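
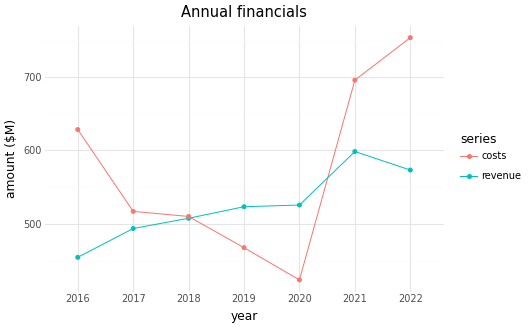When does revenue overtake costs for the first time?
2018: revenue ≈ 500 vs costs ≈ 500 (not yet); 2019: revenue ≈ 500 vs costs ≈ 450 (first crossover).

2019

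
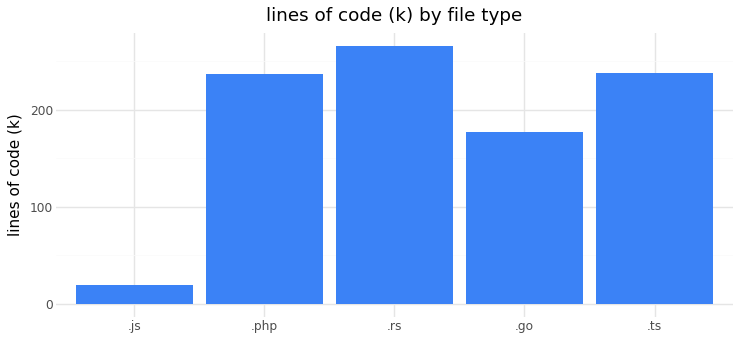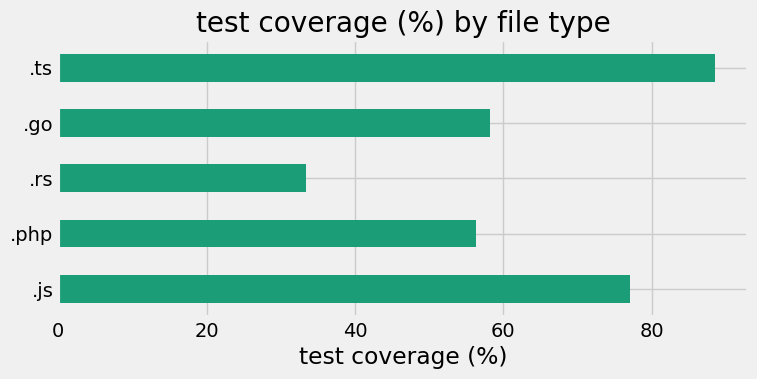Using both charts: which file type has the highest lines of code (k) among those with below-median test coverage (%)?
.rs

Chart 2 median test coverage (%) ≈ 60; below-median file types: .php, .rs. Among those, .rs has the highest lines of code (k) (≈ 275).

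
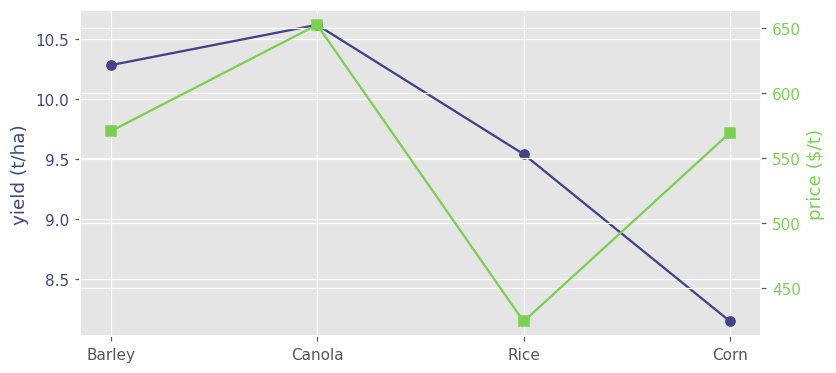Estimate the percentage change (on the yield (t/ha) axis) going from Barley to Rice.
Barley ≈ 10.5, Rice ≈ 9.5; (9.5 − 10.5) / 10.5 ≈ -9.5%.

≈ -9.5%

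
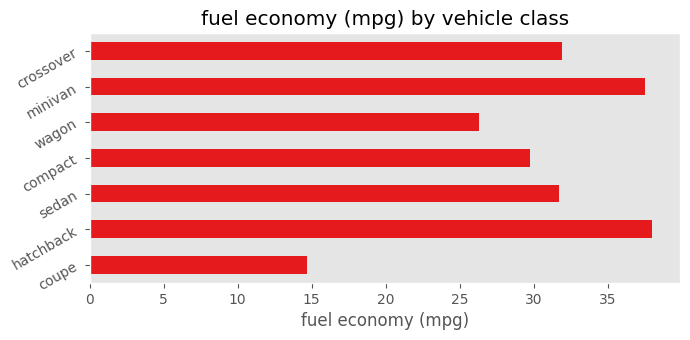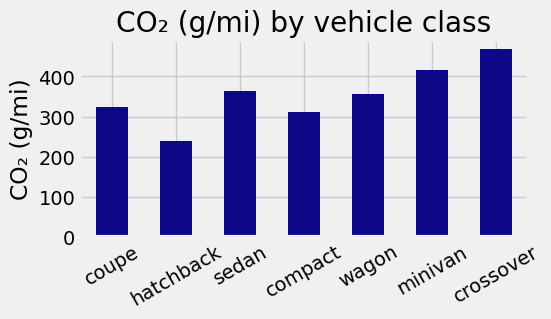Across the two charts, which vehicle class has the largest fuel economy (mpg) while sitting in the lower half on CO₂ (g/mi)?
hatchback

Chart 2 median CO₂ (g/mi) ≈ 350; below-median vehicle classes: coupe, hatchback, compact. Among those, hatchback has the highest fuel economy (mpg) (≈ 40).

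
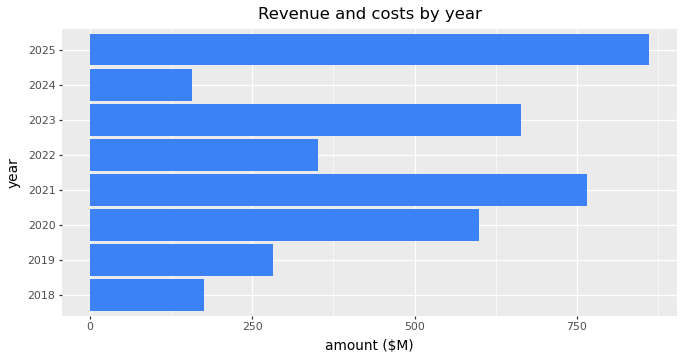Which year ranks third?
2023

Top 4: 2025 ≈ 900, 2021 ≈ 800, 2023 ≈ 700, 2020 ≈ 600.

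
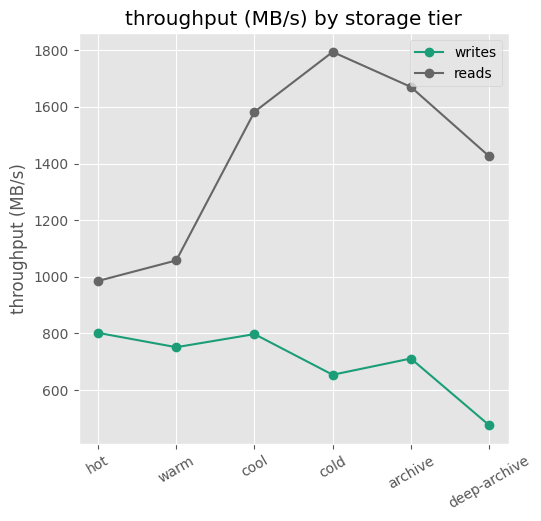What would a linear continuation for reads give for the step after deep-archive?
≈ 1200

Last three: 1800, 1600, 1400 → slope ≈ -200/step → next ≈ 1200.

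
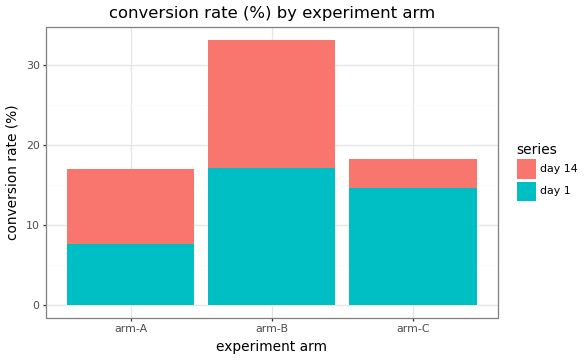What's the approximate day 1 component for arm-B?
≈ 15

day 1 top ≈ 15, bottom ≈ 0; segment ≈ 15.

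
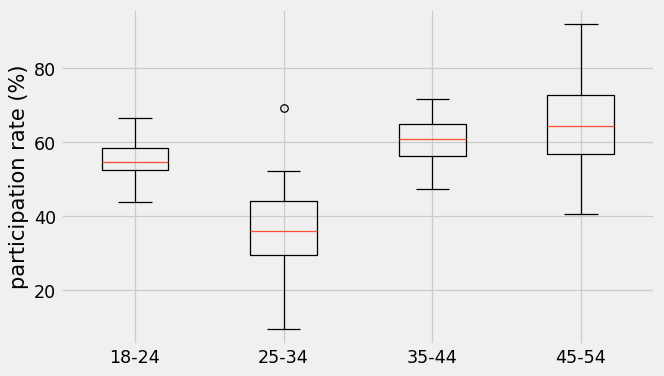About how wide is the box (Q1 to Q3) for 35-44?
Q3 ≈ 65, Q1 ≈ 55; IQR ≈ 10.

≈ 10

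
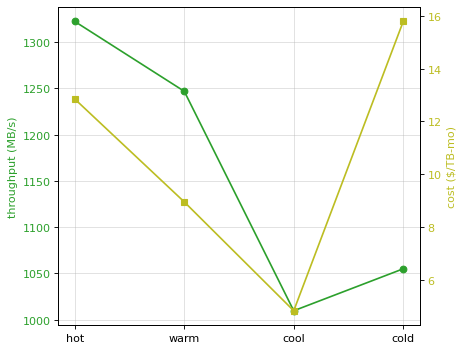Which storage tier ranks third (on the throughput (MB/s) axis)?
cold

Top 4 (on the throughput (MB/s) axis): hot ≈ 1300, warm ≈ 1250, cold ≈ 1050, cool ≈ 1000.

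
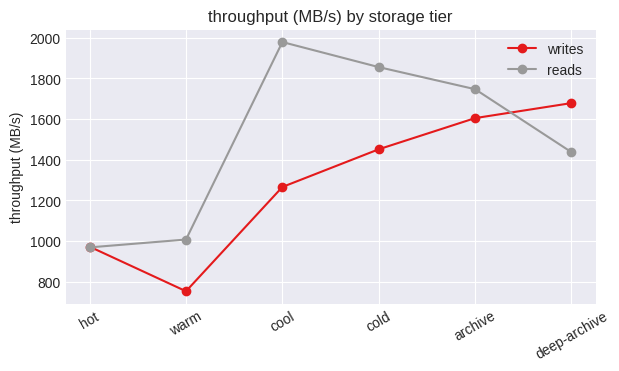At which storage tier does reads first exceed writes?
warm

hot: reads ≈ 1000 vs writes ≈ 1000 (not yet); warm: reads ≈ 1000 vs writes ≈ 800 (first crossover).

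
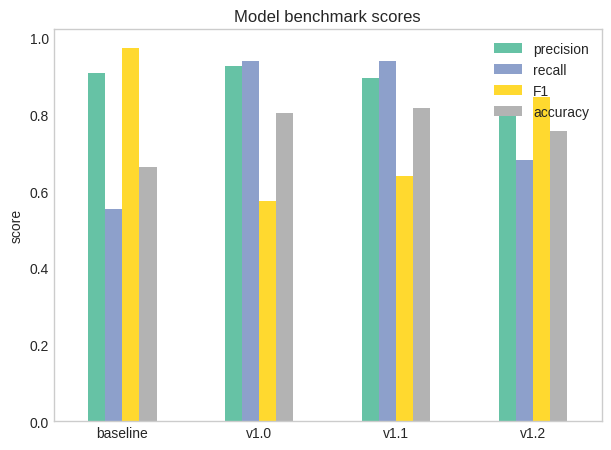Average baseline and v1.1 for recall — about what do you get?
≈ 0.75

(0.6 + 0.9) / 2 ≈ 0.75.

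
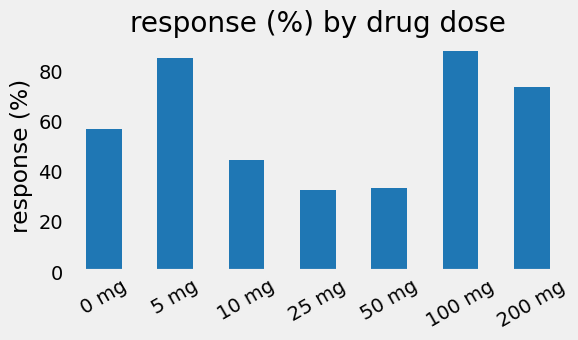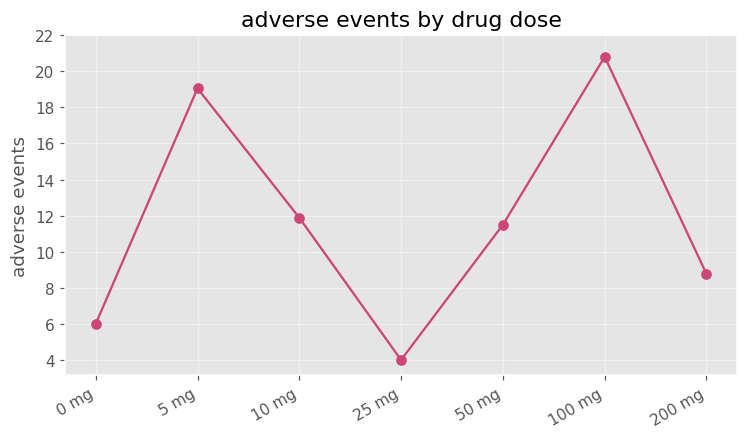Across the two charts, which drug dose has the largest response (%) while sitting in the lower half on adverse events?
Chart 2 median adverse events ≈ 12; below-median drug doses: 0 mg, 25 mg, 200 mg. Among those, 200 mg has the highest response (%) (≈ 70).

200 mg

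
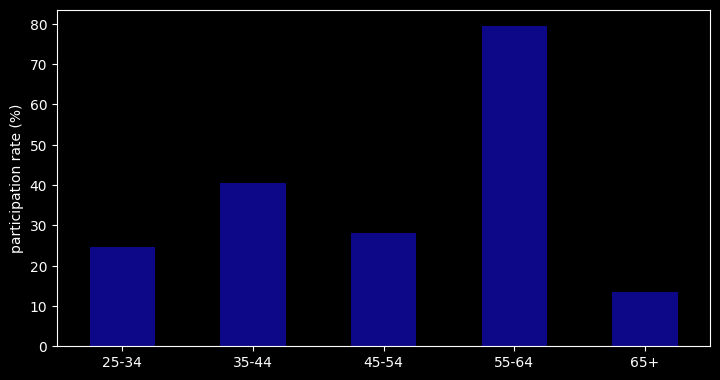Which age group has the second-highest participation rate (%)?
35-44

Top 3: 55-64 ≈ 80, 35-44 ≈ 40, 45-54 ≈ 30.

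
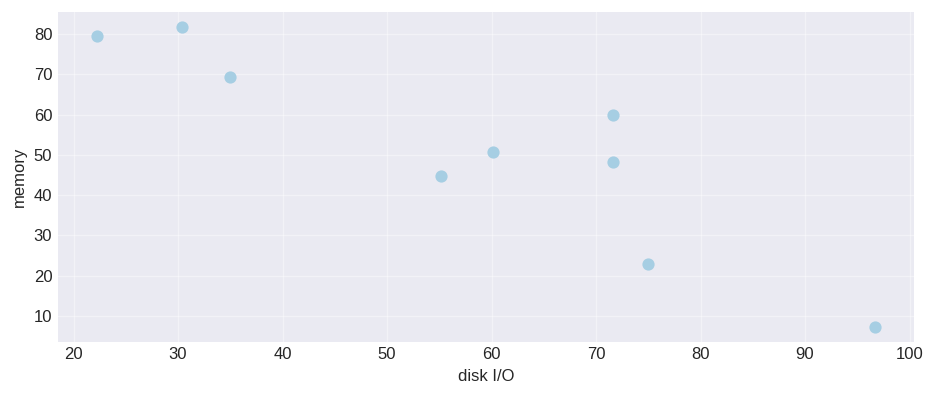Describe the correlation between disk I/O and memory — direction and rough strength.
Points are negatively correlated; strong (|r| ≈ 0.9).

negative, strong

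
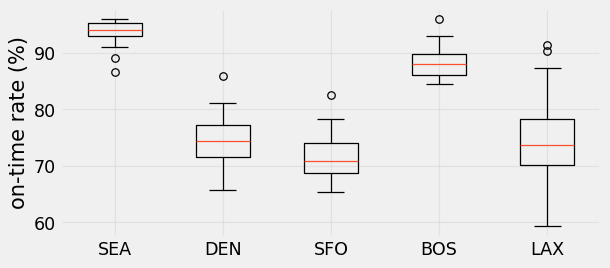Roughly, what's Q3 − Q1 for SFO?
Q3 ≈ 74, Q1 ≈ 68; IQR ≈ 6.

≈ 6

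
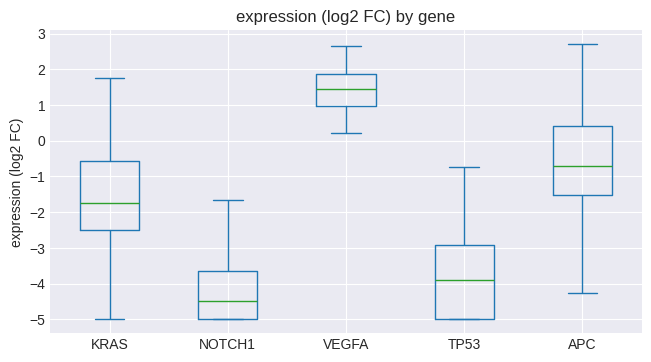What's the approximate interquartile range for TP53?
Q3 ≈ -3.0, Q1 ≈ -5.0; IQR ≈ 2.0.

≈ 2.0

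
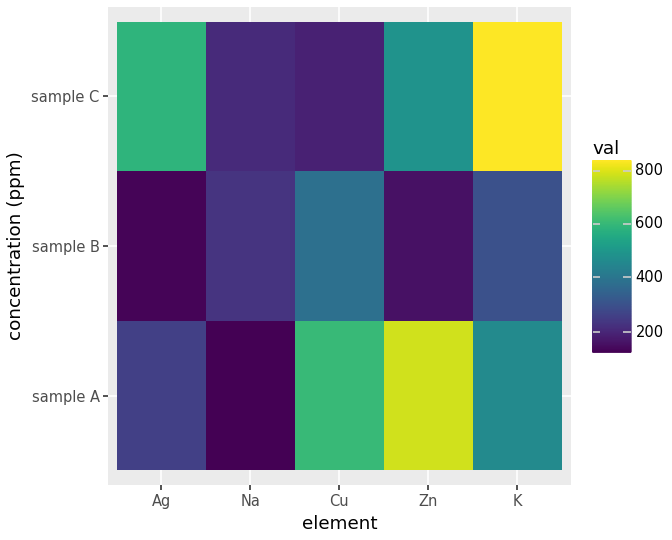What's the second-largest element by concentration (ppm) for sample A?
Top 3 for sample A: Zn ≈ 800, Cu ≈ 600, K ≈ 500.

Cu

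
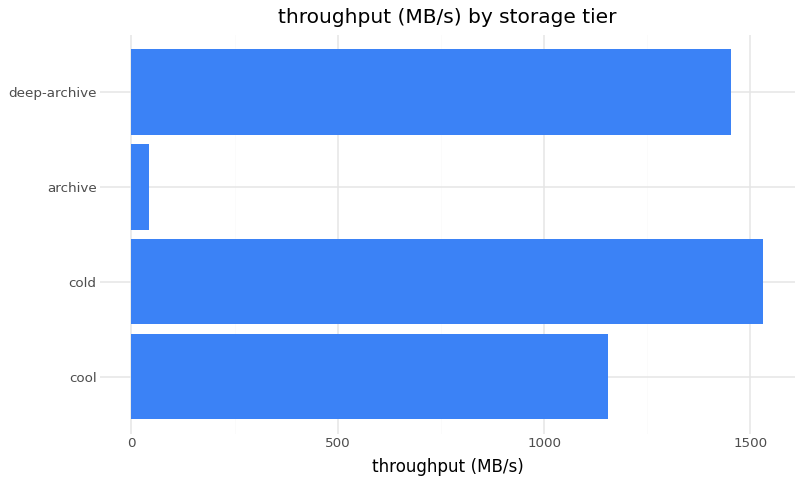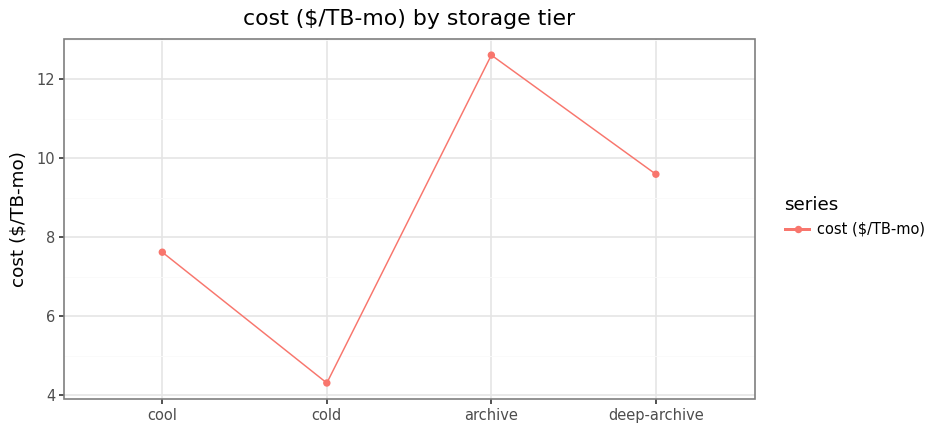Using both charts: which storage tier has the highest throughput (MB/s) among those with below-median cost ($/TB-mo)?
Chart 2 median cost ($/TB-mo) ≈ 8; below-median storage tiers: cool, cold. Among those, cold has the highest throughput (MB/s) (≈ 1600).

cold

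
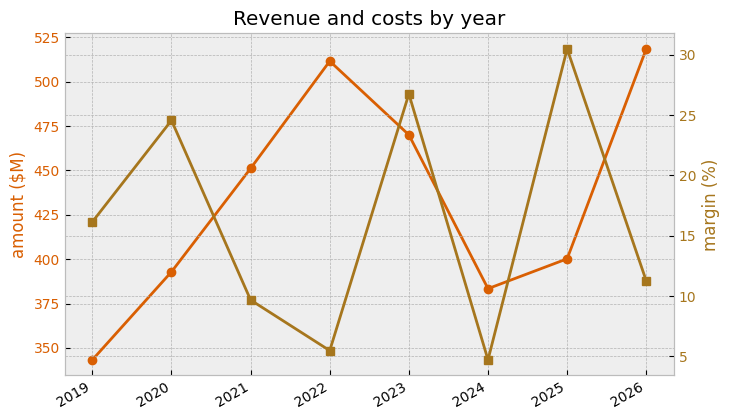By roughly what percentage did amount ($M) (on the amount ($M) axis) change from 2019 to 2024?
2019 ≈ 340, 2024 ≈ 380; (380 − 340) / 340 ≈ +11.8%.

≈ +11.8%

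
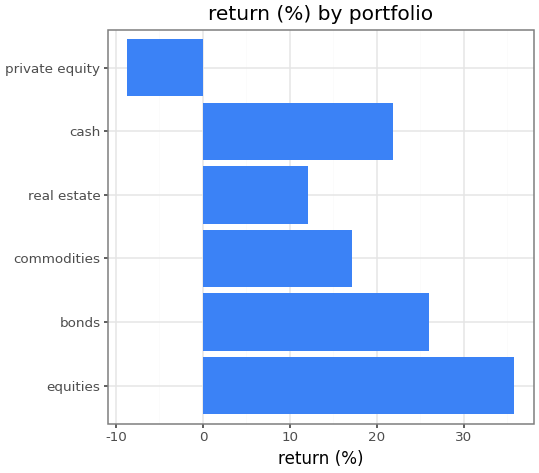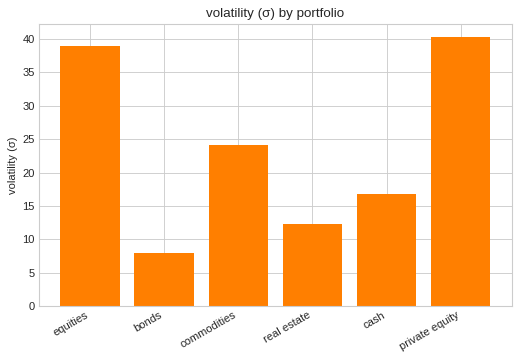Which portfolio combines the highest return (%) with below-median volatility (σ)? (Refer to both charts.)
Chart 2 median volatility (σ) ≈ 20; below-median portfolios: bonds, real estate, cash. Among those, bonds has the highest return (%) (≈ 25).

bonds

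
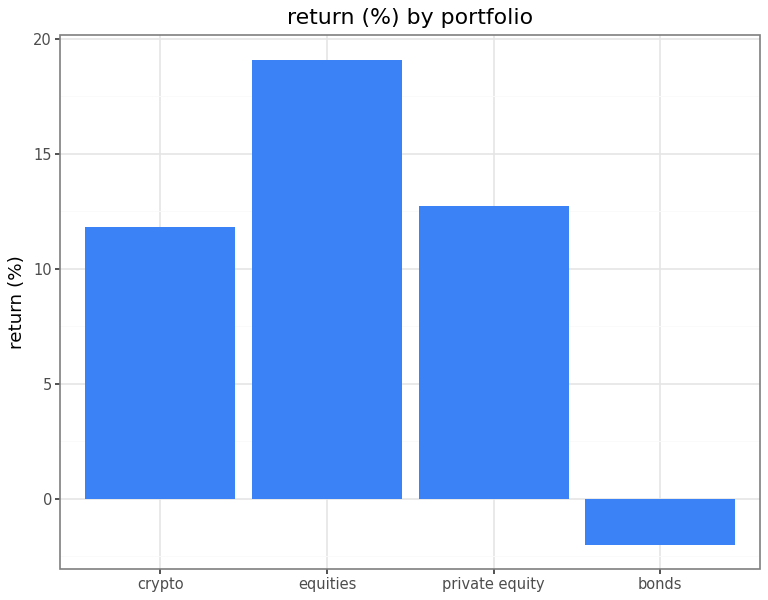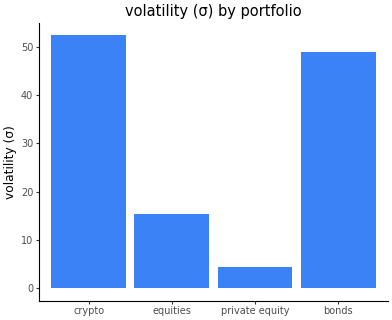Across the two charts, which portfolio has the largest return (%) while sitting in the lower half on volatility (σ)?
Chart 2 median volatility (σ) ≈ 30; below-median portfolios: equities, private equity. Among those, equities has the highest return (%) (≈ 20).

equities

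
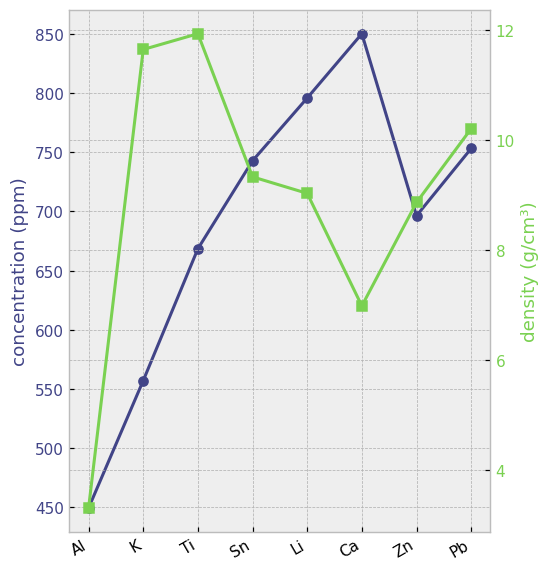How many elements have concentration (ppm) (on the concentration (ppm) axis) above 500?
Above 500: K, Ti, Sn, Li, Ca, Zn, Pb.

7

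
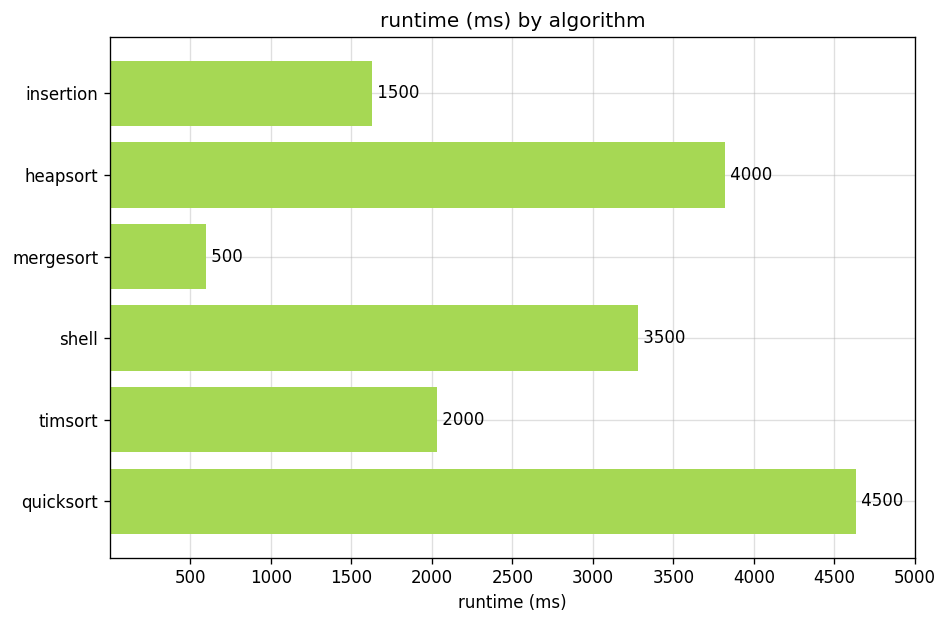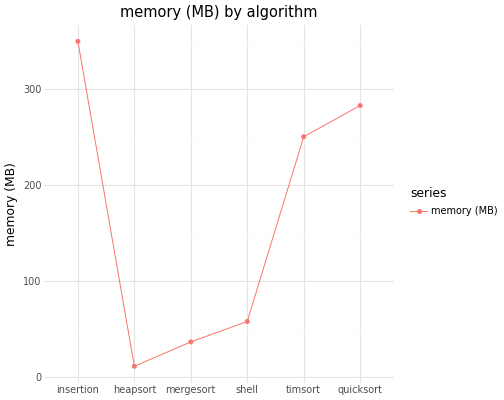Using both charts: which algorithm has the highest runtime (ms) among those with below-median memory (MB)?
heapsort

Chart 2 median memory (MB) ≈ 150; below-median algorithms: heapsort, mergesort, shell. Among those, heapsort has the highest runtime (ms) (≈ 4000).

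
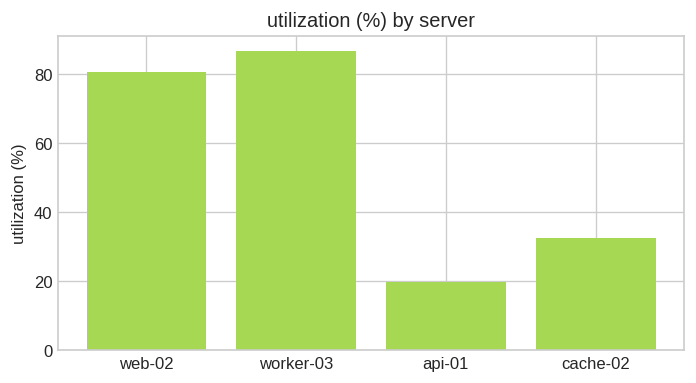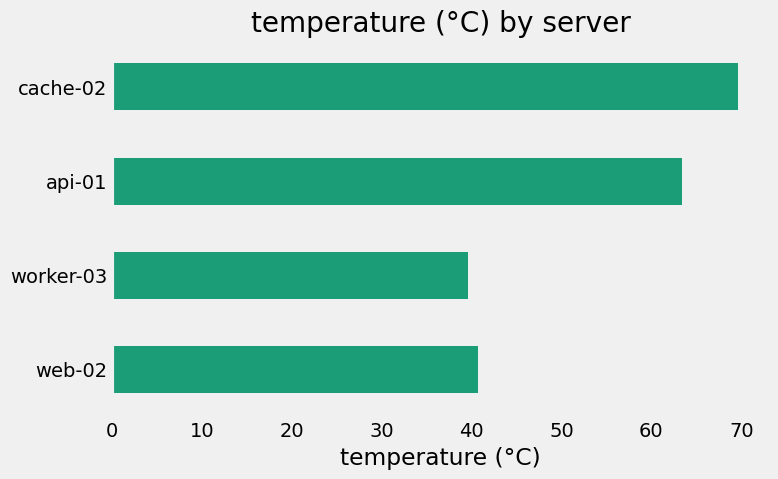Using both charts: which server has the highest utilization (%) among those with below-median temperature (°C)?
Chart 2 median temperature (°C) ≈ 50; below-median servers: web-02, worker-03. Among those, worker-03 has the highest utilization (%) (≈ 90).

worker-03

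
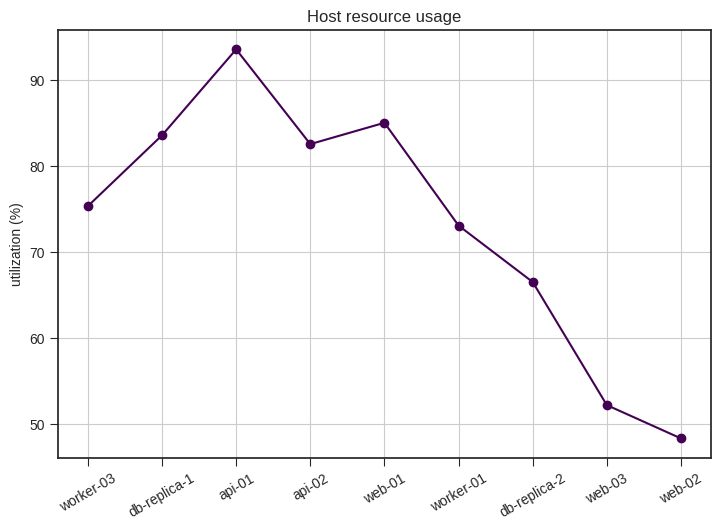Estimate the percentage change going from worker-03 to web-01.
worker-03 ≈ 75, web-01 ≈ 85; (85 − 75) / 75 ≈ +13.3%.

≈ +13.3%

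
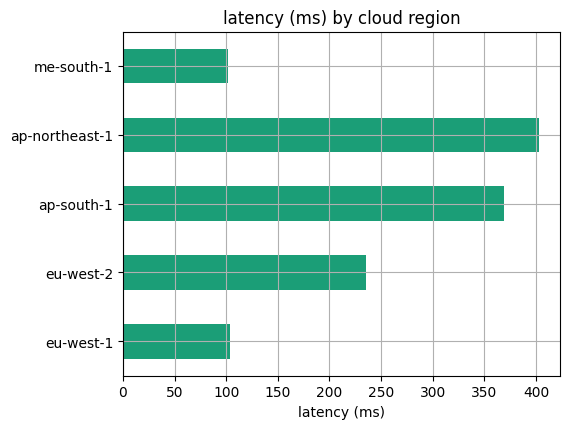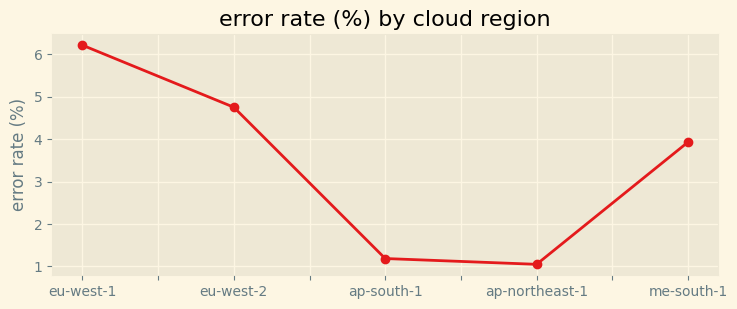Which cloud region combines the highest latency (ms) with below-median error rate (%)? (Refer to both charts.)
Chart 2 median error rate (%) ≈ 4; below-median cloud regions: ap-south-1, ap-northeast-1. Among those, ap-northeast-1 has the highest latency (ms) (≈ 400).

ap-northeast-1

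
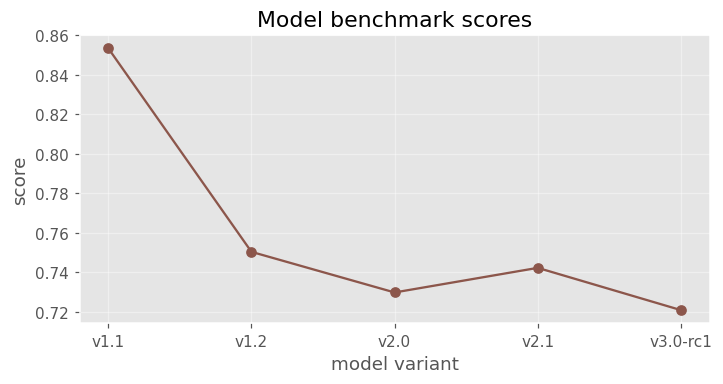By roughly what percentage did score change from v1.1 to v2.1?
v1.1 ≈ 0.86, v2.1 ≈ 0.74; (0.74 − 0.86) / 0.86 ≈ -14%.

≈ -14%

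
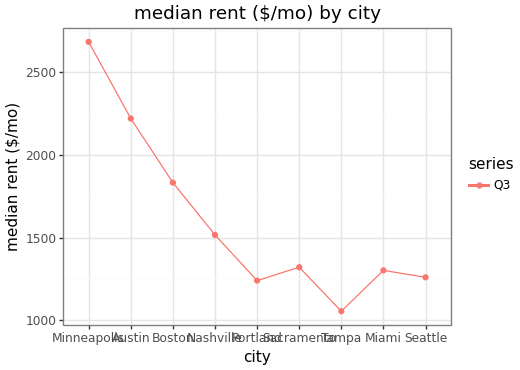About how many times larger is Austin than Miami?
Austin ≈ 2200, Miami ≈ 1400; 2200/1400 ≈ 1.57.

≈ 1.57×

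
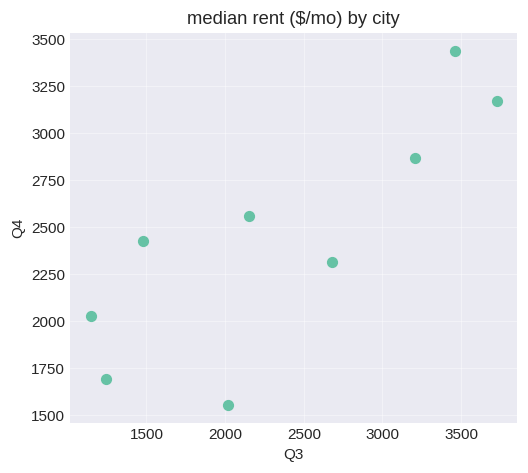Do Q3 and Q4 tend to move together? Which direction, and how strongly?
positive, strong

Points are positively correlated; strong (|r| ≈ 0.8).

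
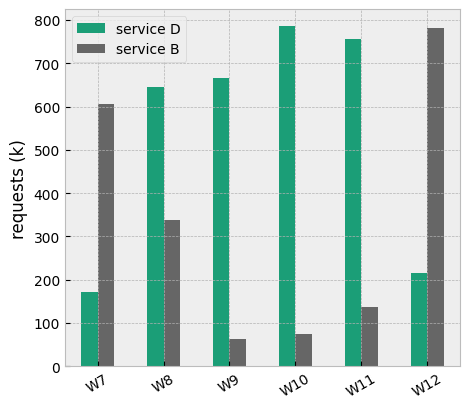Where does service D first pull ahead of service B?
W7: service D ≈ 200 vs service B ≈ 600 (not yet); W8: service D ≈ 600 vs service B ≈ 300 (first crossover).

W8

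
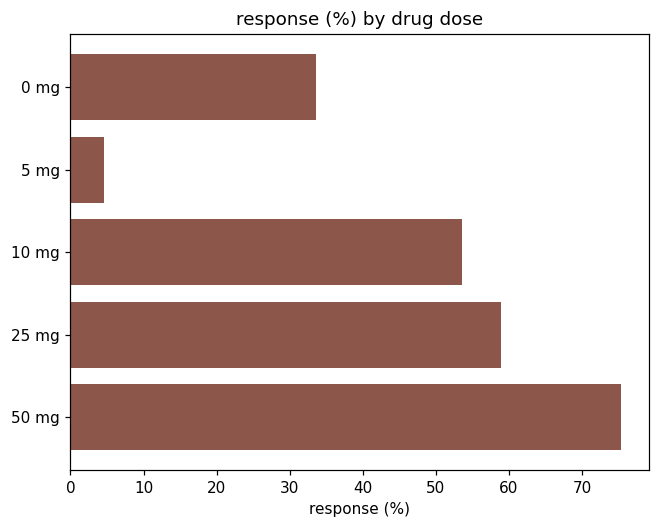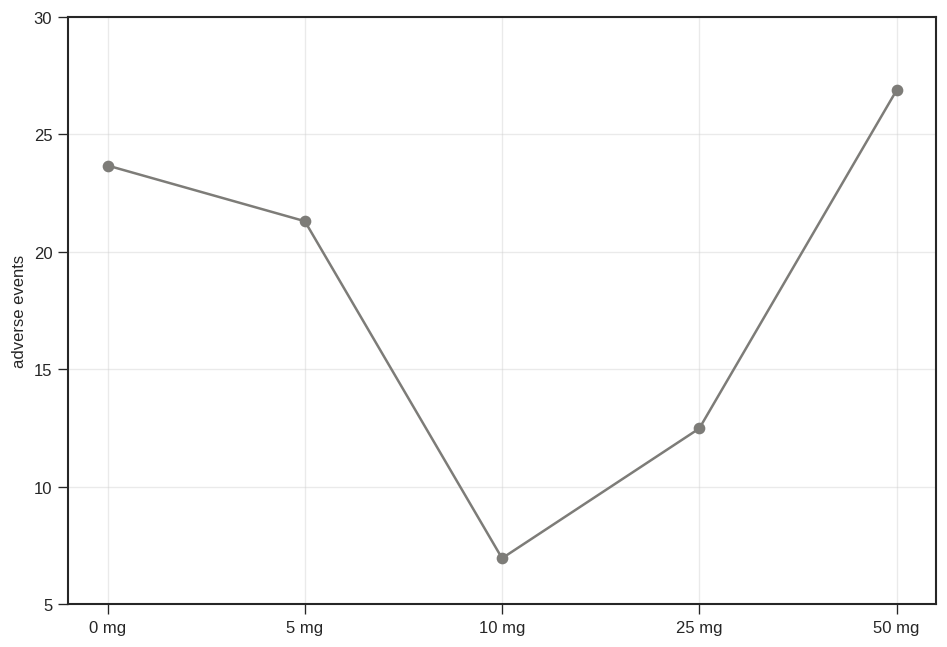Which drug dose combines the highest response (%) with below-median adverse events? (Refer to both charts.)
25 mg

Chart 2 median adverse events ≈ 20; below-median drug doses: 10 mg, 25 mg. Among those, 25 mg has the highest response (%) (≈ 60).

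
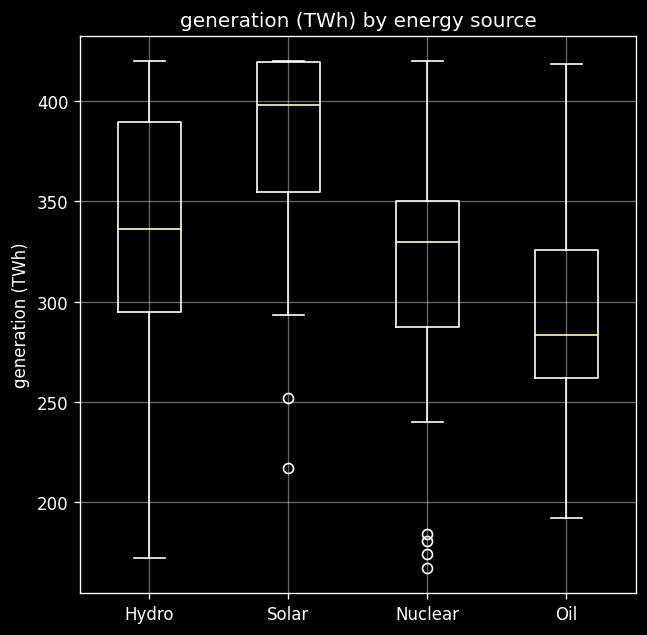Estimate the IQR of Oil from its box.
Q3 ≈ 330, Q1 ≈ 260; IQR ≈ 70.

≈ 70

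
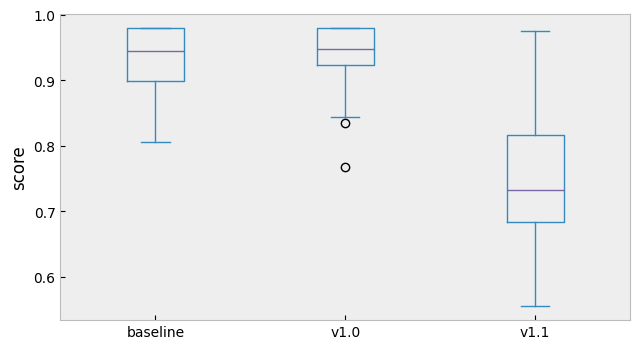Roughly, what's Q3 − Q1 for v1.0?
≈ 0.06

Q3 ≈ 0.98, Q1 ≈ 0.92; IQR ≈ 0.06.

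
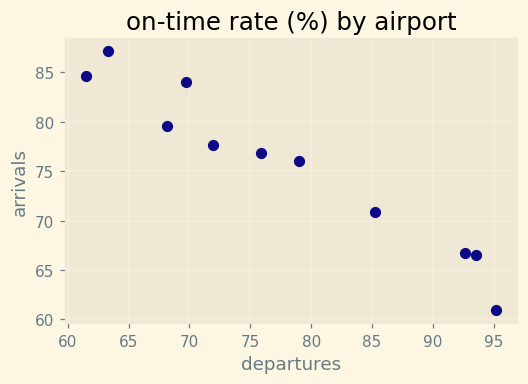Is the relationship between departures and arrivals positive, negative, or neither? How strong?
negative, strong

Points are negatively correlated; strong (|r| ≈ 1.0).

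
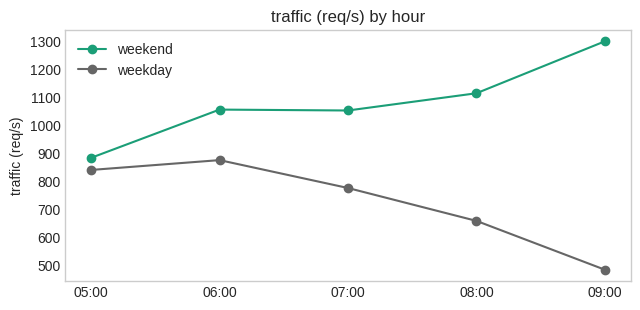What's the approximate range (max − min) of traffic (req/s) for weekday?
≈ 400

Max 06:00 ≈ 900, min 09:00 ≈ 500; range ≈ 400.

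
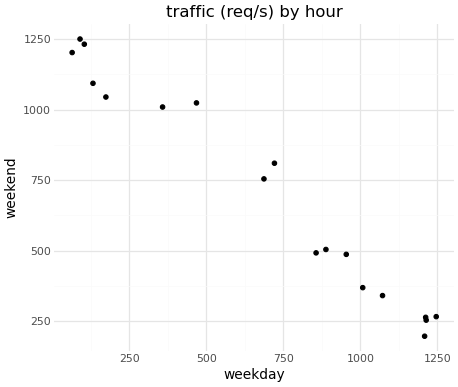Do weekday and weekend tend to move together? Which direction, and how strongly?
Points are negatively correlated; strong (|r| ≈ 1.0).

negative, strong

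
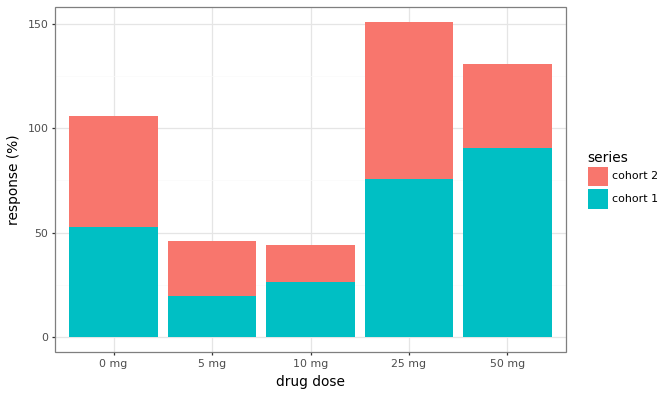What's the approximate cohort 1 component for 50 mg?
≈ 100

cohort 1 top ≈ 100, bottom ≈ 0; segment ≈ 100.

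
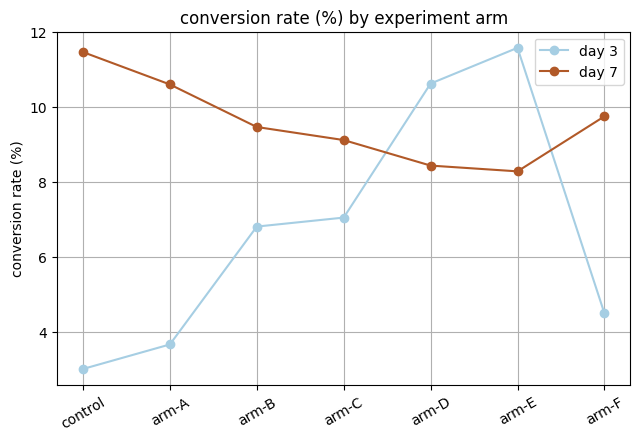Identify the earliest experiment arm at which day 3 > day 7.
arm-D

arm-C: day 3 ≈ 7 vs day 7 ≈ 9 (not yet); arm-D: day 3 ≈ 11 vs day 7 ≈ 8 (first crossover).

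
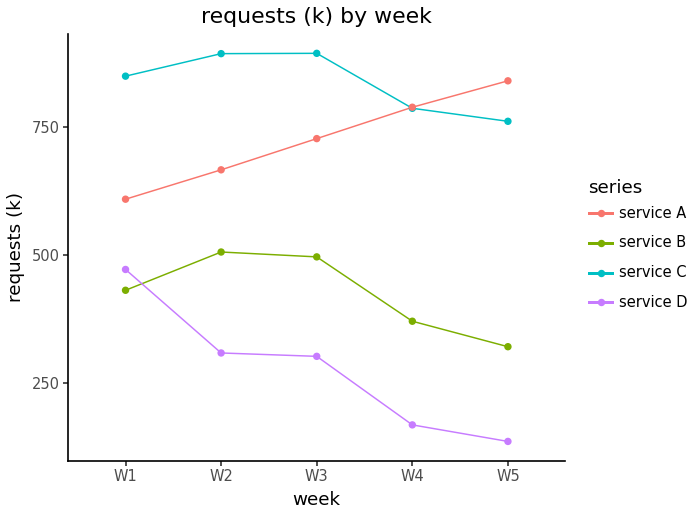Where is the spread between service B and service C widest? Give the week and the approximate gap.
W5, ≈ 500 k

W5: service B ≈ 300, service C ≈ 800 → gap ≈ 500. Next-largest (W1) is only ≈ 400.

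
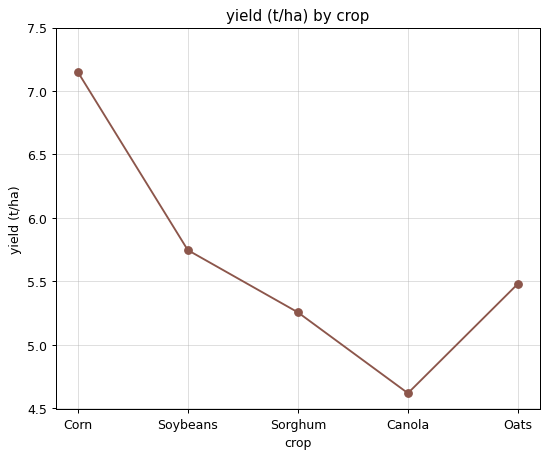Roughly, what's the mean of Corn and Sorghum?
≈ 6.25

(7.0 + 5.5) / 2 ≈ 6.25.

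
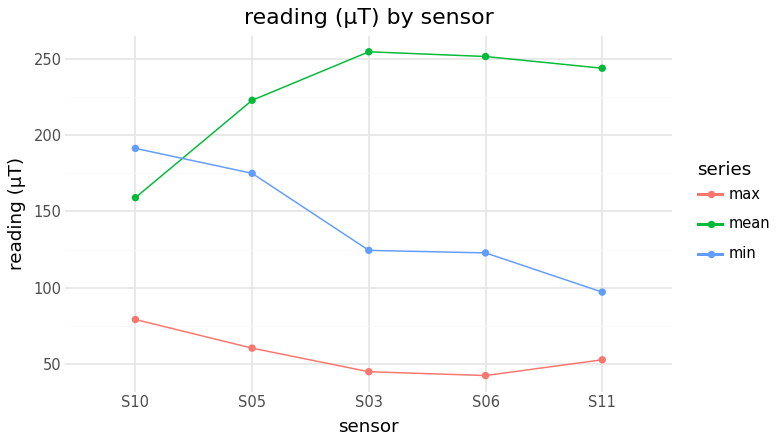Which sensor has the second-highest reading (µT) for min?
S05

Top 3 for min: S10 ≈ 200, S05 ≈ 180, S03 ≈ 120.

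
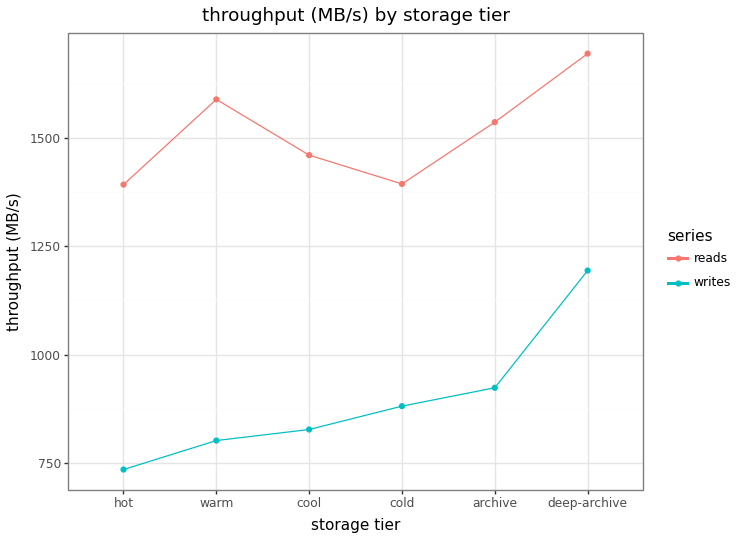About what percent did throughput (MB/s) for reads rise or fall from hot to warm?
≈ +14.3%

hot ≈ 1400, warm ≈ 1600; (1600 − 1400) / 1400 ≈ +14.3%.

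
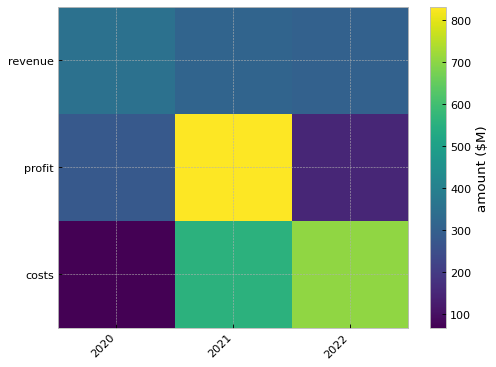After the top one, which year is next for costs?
2021

Top 3 for costs: 2022 ≈ 700, 2021 ≈ 600, 2020 ≈ 100.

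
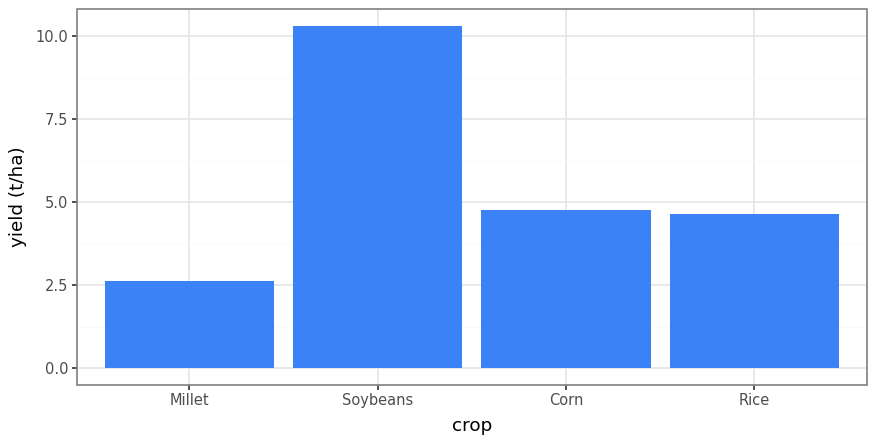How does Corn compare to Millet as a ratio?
Corn ≈ 5, Millet ≈ 3; 5/3 ≈ 1.67.

≈ 1.67×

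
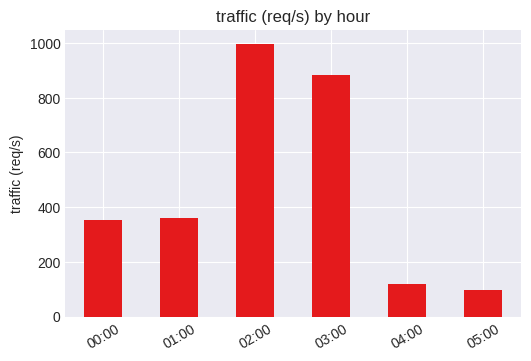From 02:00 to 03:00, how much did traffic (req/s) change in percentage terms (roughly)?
≈ -10%

02:00 ≈ 1000, 03:00 ≈ 900; (900 − 1000) / 1000 ≈ -10%.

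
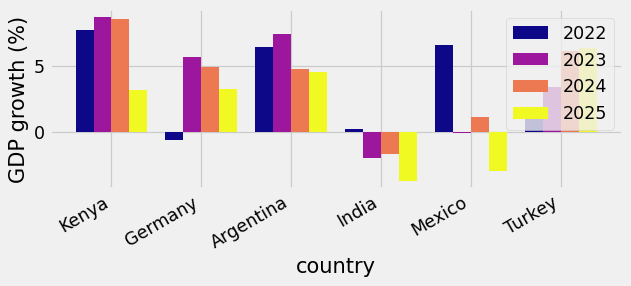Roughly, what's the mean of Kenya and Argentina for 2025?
≈ 4

(4 + 4) / 2 ≈ 4.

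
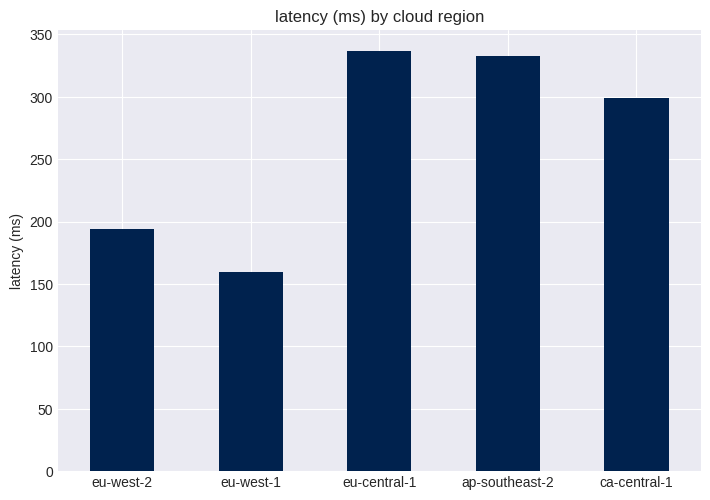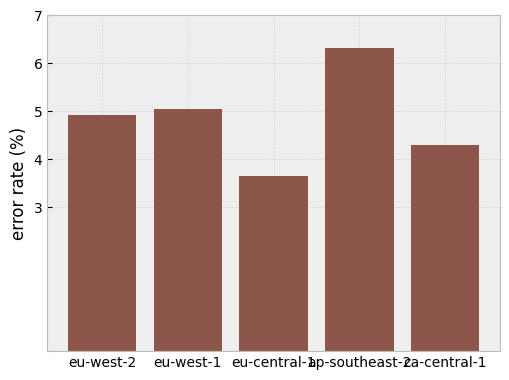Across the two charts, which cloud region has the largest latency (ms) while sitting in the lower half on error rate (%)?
eu-central-1

Chart 2 median error rate (%) ≈ 5; below-median cloud regions: eu-central-1, ca-central-1. Among those, eu-central-1 has the highest latency (ms) (≈ 350).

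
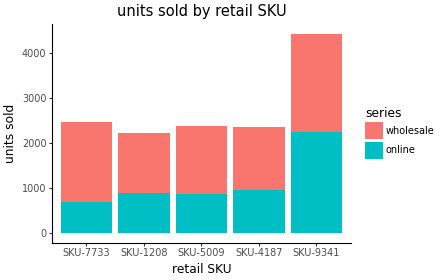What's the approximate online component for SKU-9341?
online top ≈ 2000, bottom ≈ 0; segment ≈ 2000.

≈ 2000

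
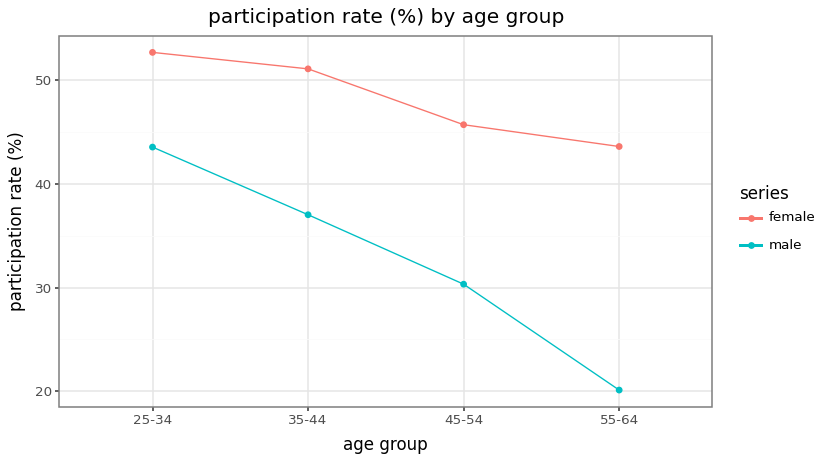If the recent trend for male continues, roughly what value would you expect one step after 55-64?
≈ 12.5

Last three: 35, 30, 20 → slope ≈ -7.5/step → next ≈ 12.5.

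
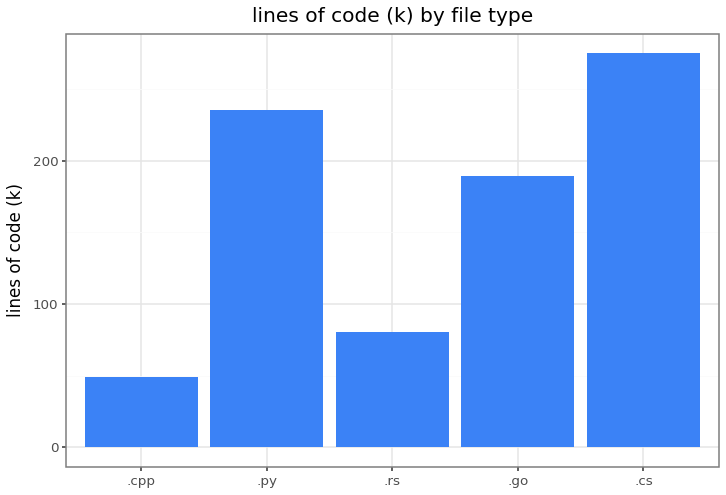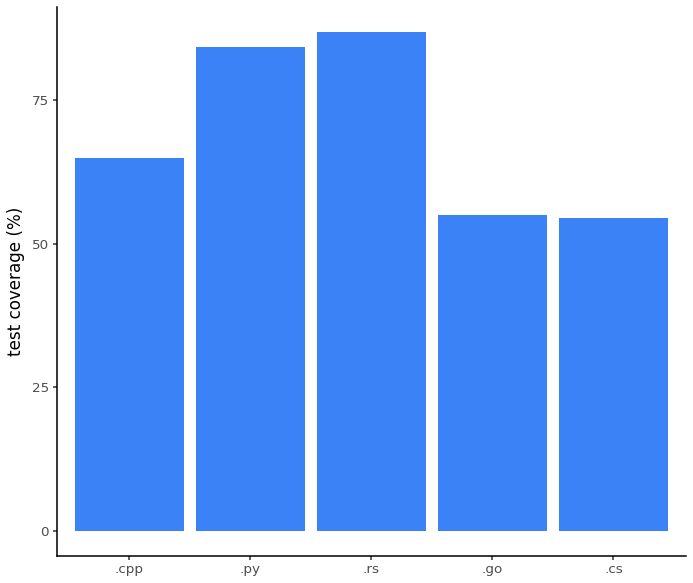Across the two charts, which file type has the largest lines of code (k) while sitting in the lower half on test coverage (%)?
Chart 2 median test coverage (%) ≈ 60; below-median file types: .go, .cs. Among those, .cs has the highest lines of code (k) (≈ 250).

.cs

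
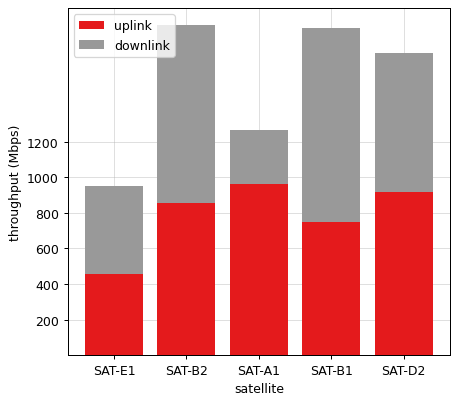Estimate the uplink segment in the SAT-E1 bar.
uplink top ≈ 400, bottom ≈ 0; segment ≈ 400.

≈ 400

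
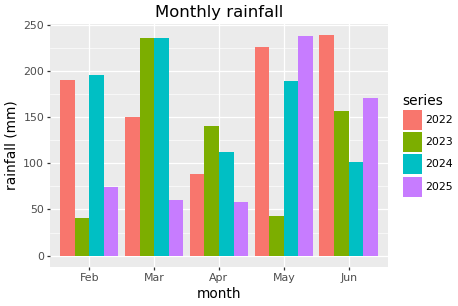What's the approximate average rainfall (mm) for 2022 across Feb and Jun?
(180 + 240) / 2 ≈ 210.

≈ 210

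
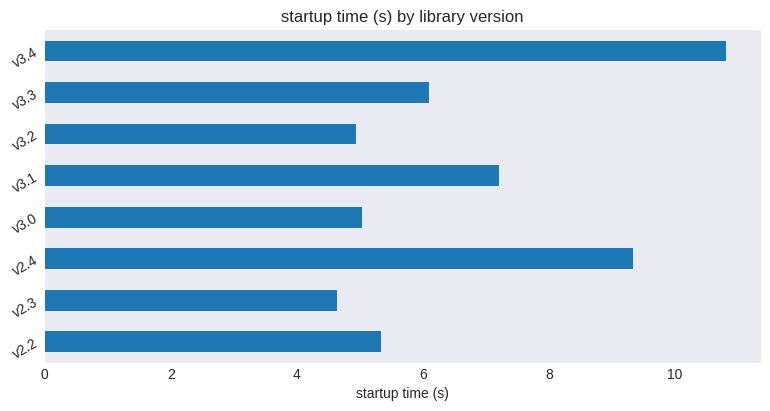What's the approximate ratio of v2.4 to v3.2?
≈ 1.8×

v2.4 ≈ 9, v3.2 ≈ 5; 9/5 ≈ 1.8.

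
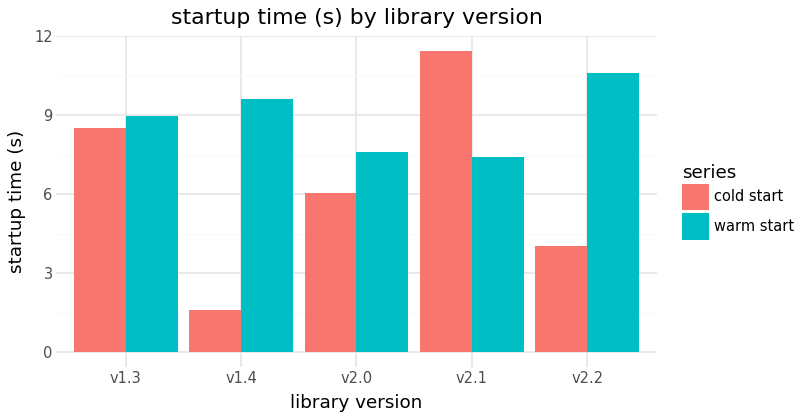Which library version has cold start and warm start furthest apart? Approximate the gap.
v1.4, ≈ 8 s

v1.4: cold start ≈ 2, warm start ≈ 10 → gap ≈ 8. Next-largest (v2.2) is only ≈ 7.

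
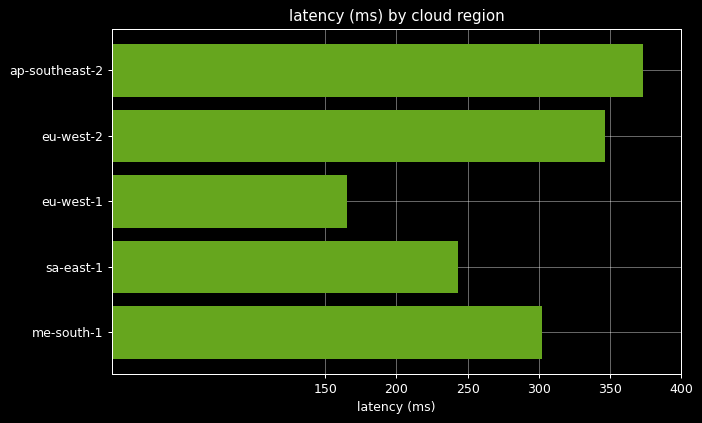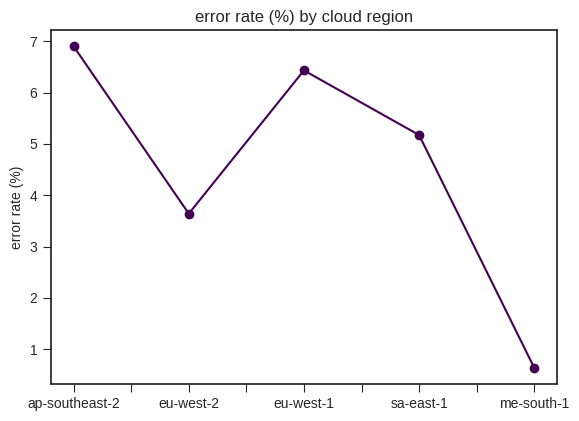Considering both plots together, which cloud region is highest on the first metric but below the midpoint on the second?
eu-west-2

Chart 2 median error rate (%) ≈ 5; below-median cloud regions: eu-west-2, me-south-1. Among those, eu-west-2 has the highest latency (ms) (≈ 350).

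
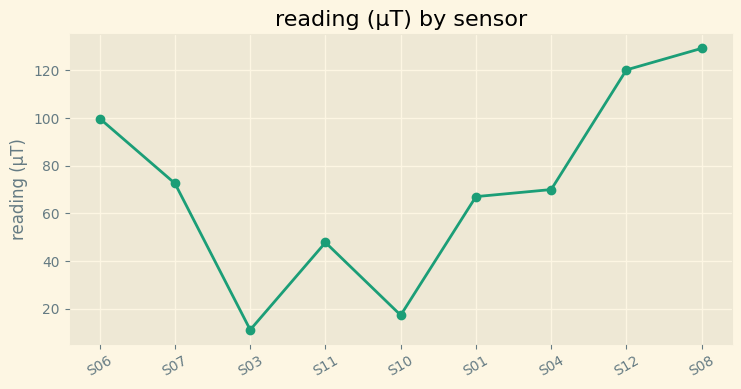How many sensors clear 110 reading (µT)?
2

Above 110: S12, S08.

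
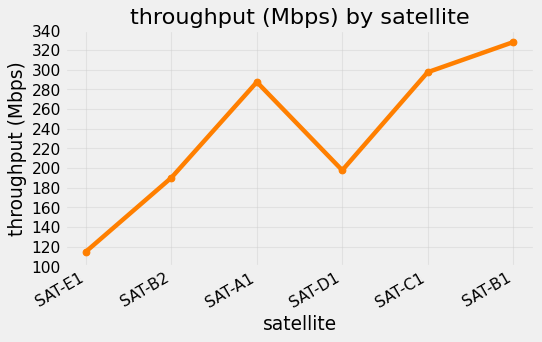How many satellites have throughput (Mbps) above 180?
5

Above 180: SAT-B2, SAT-A1, SAT-D1, SAT-C1, SAT-B1.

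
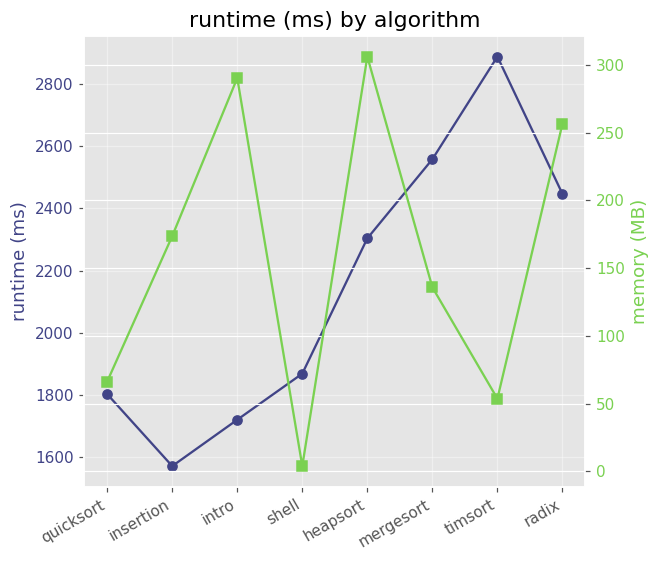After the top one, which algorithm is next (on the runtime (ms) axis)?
Top 3 (on the runtime (ms) axis): timsort ≈ 2800, mergesort ≈ 2600, radix ≈ 2400.

mergesort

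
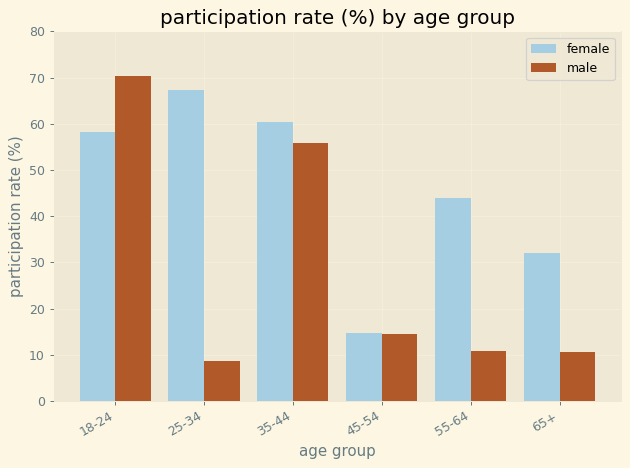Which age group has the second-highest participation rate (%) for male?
35-44

Top 3 for male: 18-24 ≈ 70, 35-44 ≈ 60, 45-54 ≈ 10.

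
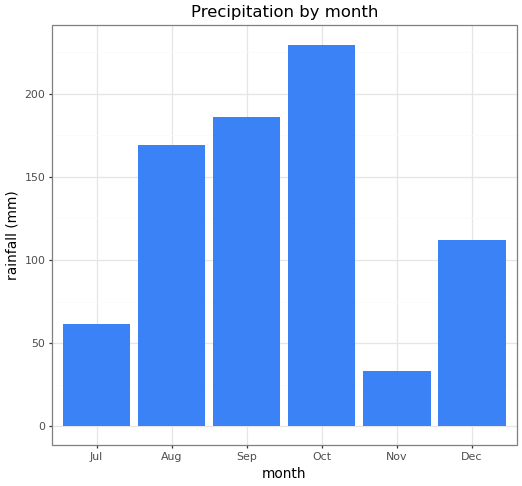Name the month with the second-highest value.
Top 3: Oct ≈ 220, Sep ≈ 180, Aug ≈ 160.

Sep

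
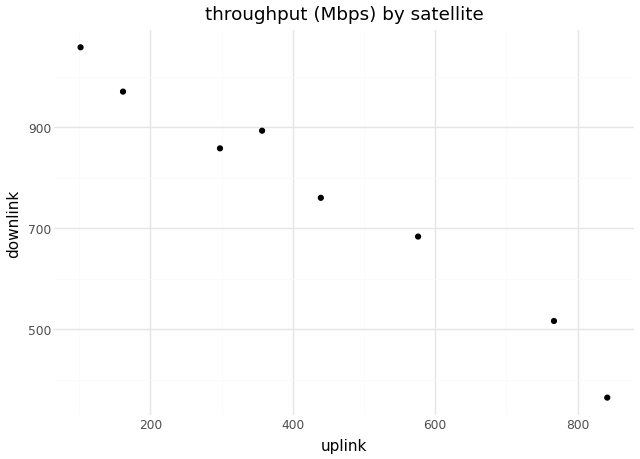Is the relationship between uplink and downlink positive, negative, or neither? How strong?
Points are negatively correlated; strong (|r| ≈ 1.0).

negative, strong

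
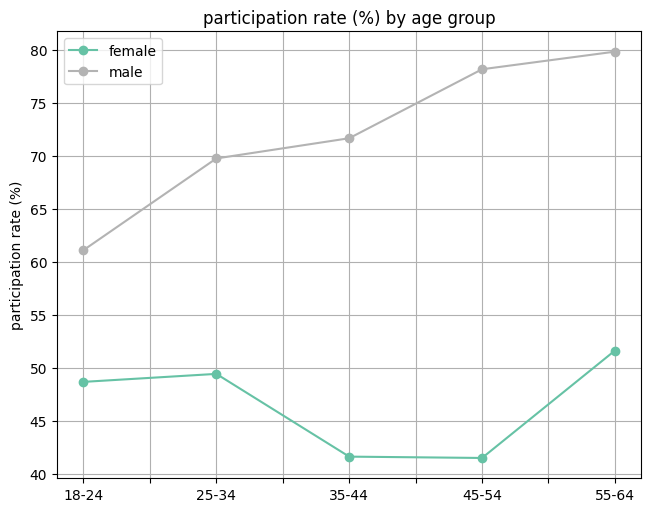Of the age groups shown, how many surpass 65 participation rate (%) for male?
Above 65: 25-34, 35-44, 45-54, 55-64.

4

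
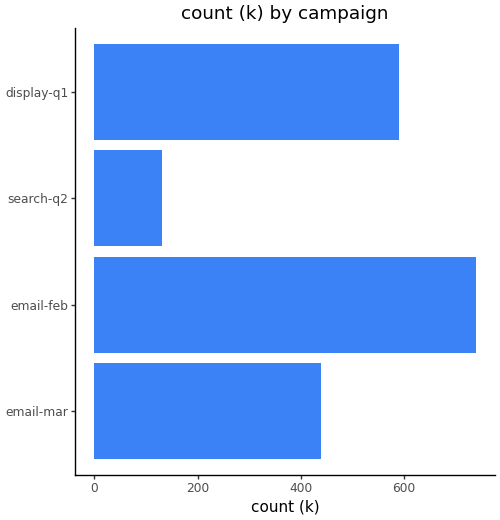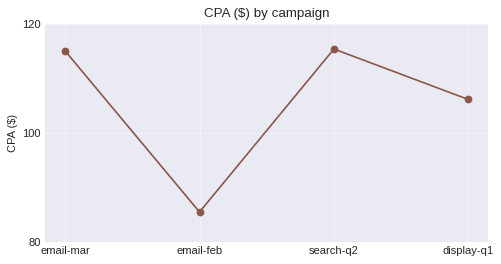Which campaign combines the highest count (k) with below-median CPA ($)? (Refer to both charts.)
Chart 2 median CPA ($) ≈ 120; below-median campaigns: email-feb, display-q1. Among those, email-feb has the highest count (k) (≈ 700).

email-feb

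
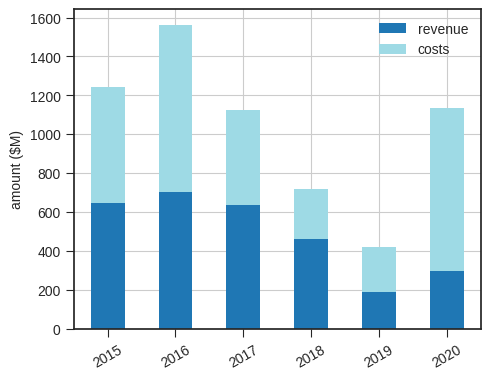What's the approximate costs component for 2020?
costs top ≈ 1200, bottom ≈ 200; segment ≈ 1000.

≈ 1000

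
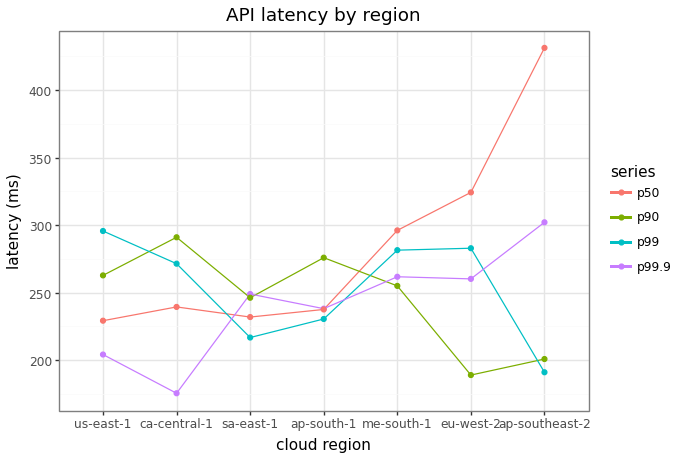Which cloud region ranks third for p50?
me-south-1

Top 4 for p50: ap-southeast-2 ≈ 425, eu-west-2 ≈ 325, me-south-1 ≈ 300, ca-central-1 ≈ 250.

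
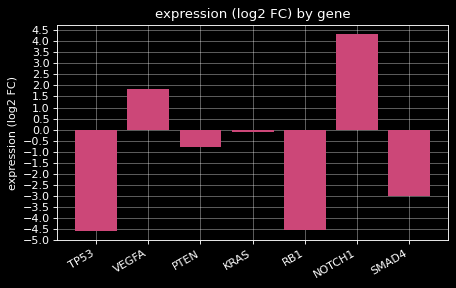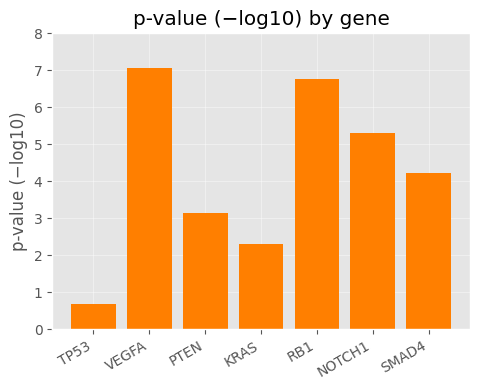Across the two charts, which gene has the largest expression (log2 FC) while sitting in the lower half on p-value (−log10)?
KRAS

Chart 2 median p-value (−log10) ≈ 4; below-median genes: TP53, PTEN, KRAS. Among those, KRAS has the highest expression (log2 FC) (≈ 0).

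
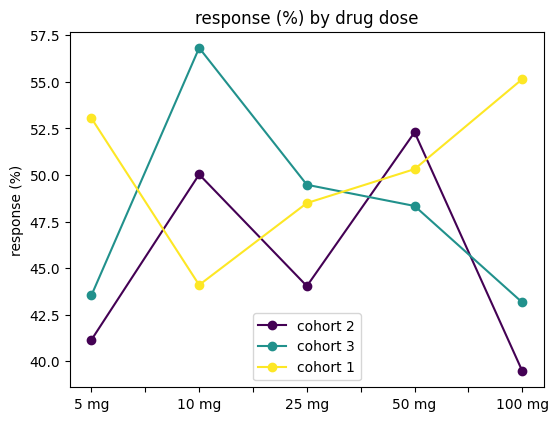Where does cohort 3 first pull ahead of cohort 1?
10 mg

5 mg: cohort 3 ≈ 44 vs cohort 1 ≈ 54 (not yet); 10 mg: cohort 3 ≈ 56 vs cohort 1 ≈ 44 (first crossover).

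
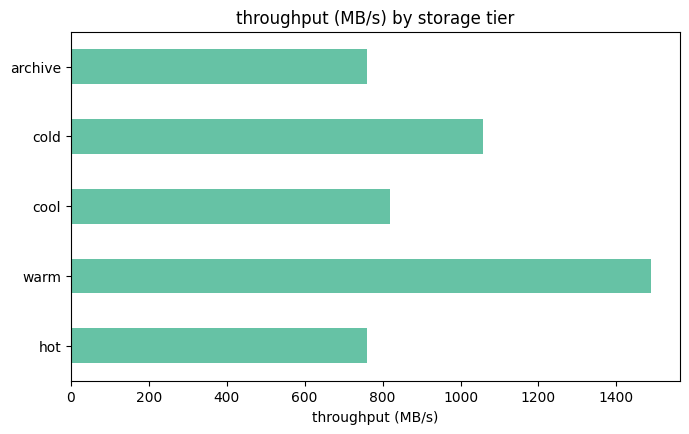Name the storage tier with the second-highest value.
cold

Top 3: warm ≈ 1400, cold ≈ 1000, cool ≈ 800.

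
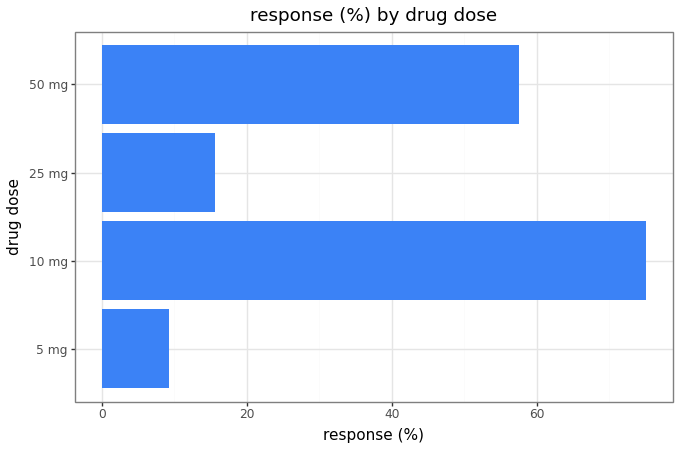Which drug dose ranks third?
25 mg

Top 4: 10 mg ≈ 80, 50 mg ≈ 60, 25 mg ≈ 20, 5 mg ≈ 10.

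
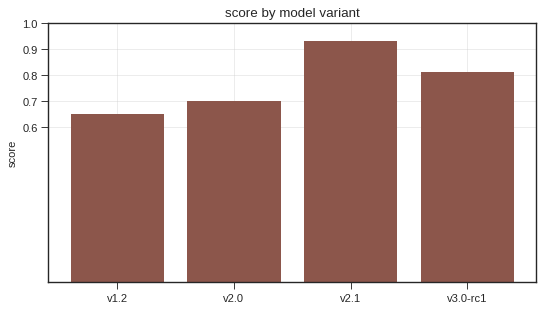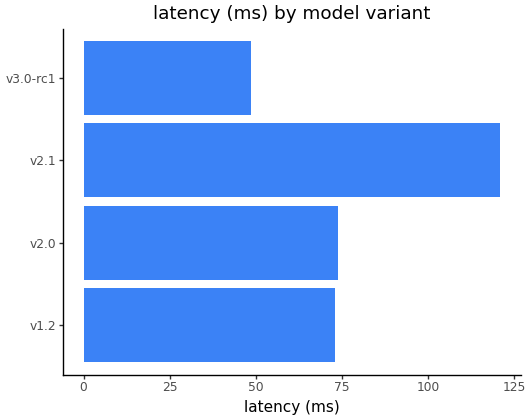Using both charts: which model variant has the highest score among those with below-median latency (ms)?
v3.0-rc1

Chart 2 median latency (ms) ≈ 80; below-median model variants: v1.2, v3.0-rc1. Among those, v3.0-rc1 has the highest score (≈ 0.8).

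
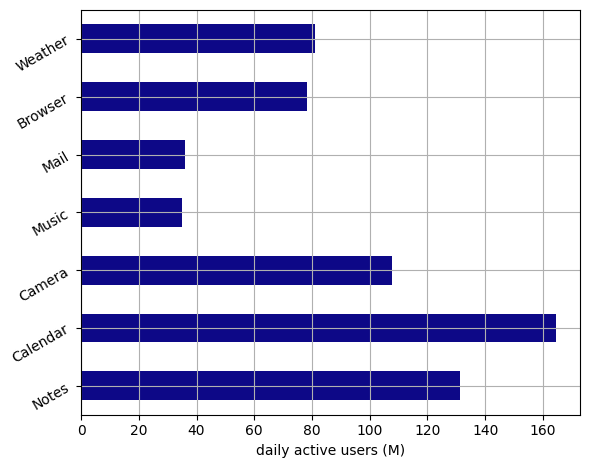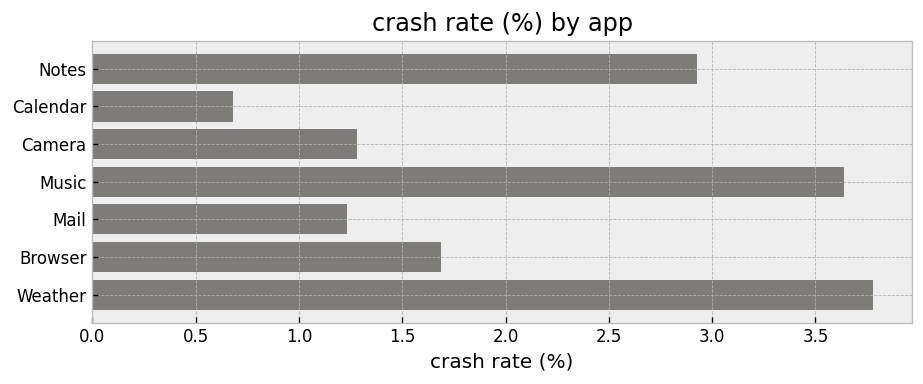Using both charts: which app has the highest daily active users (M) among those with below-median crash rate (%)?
Calendar

Chart 2 median crash rate (%) ≈ 1.5; below-median apps: Calendar, Camera, Mail. Among those, Calendar has the highest daily active users (M) (≈ 160).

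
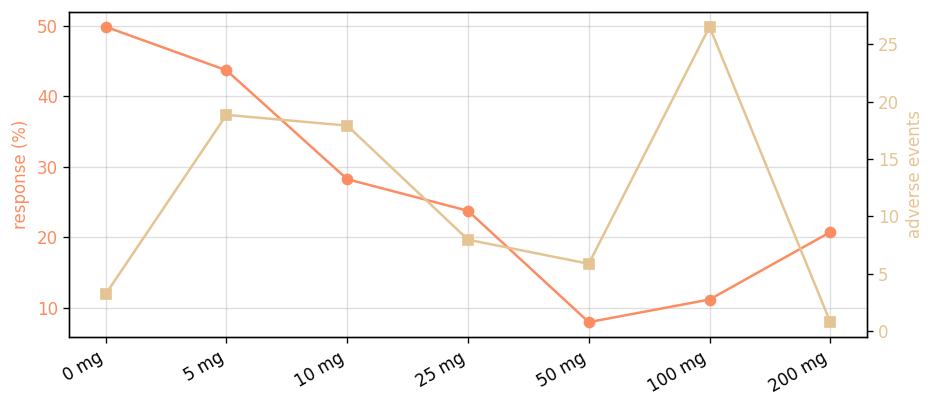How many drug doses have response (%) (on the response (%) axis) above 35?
2

Above 35: 0 mg, 5 mg.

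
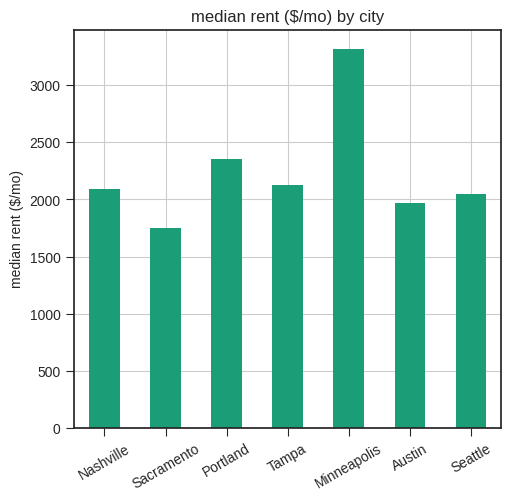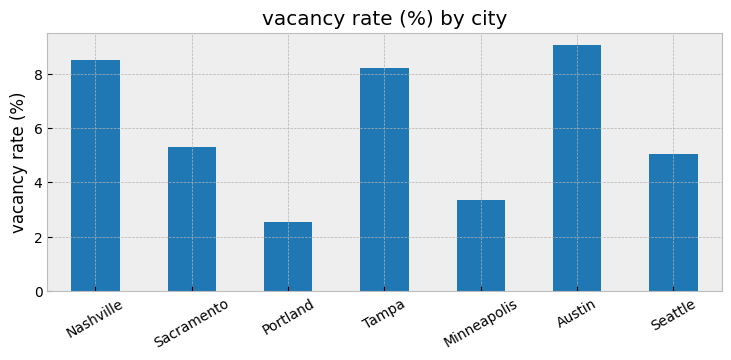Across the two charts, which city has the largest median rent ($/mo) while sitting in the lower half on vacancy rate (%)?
Minneapolis

Chart 2 median vacancy rate (%) ≈ 5; below-median cities: Portland, Minneapolis, Seattle. Among those, Minneapolis has the highest median rent ($/mo) (≈ 3500).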